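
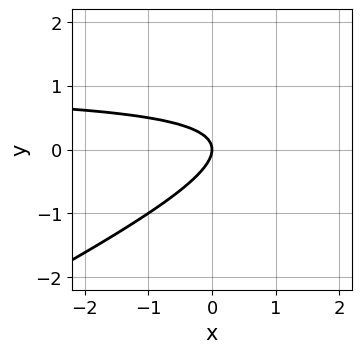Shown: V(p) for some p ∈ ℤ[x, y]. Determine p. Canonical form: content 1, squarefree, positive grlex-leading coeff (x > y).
x*y - 2*y^2 - x

1. deg p = 2. A generic line meets the curve in up to 2 points.
2. From the visible intercepts: it crosses the x-axis at the gridline x = 0; it crosses the y-axis at the gridline y = 0.
3. Assembling these constraints gives the stated polynomial.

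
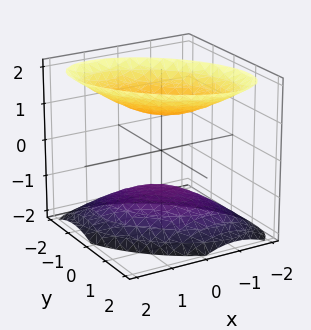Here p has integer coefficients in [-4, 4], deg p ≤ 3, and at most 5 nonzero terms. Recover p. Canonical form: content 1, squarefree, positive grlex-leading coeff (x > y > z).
x^2 + x*y + y^2 - z^2 + 1

There are 2 components.
The degree is 2 — no degree-1 surface has this shape.
From the axis intercepts and sections: it misses every integer gridline on the x-axis; the z-axis gridline crossings are at z ∈ {-1, 1}.
Fitting integer coefficients to these (and the overall shape) gives p.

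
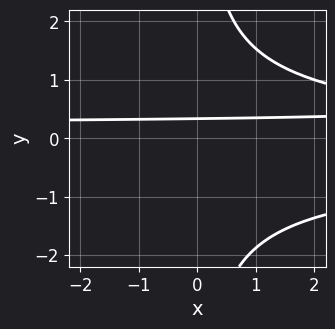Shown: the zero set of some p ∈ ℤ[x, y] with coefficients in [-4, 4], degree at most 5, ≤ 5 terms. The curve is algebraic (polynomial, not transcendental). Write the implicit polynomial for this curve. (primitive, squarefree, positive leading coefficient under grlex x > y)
x*y^3 - 3*y + 1

(a) The degree is 4 — a generic line meets the curve in up to 4 points.
(b) Observable constraints: it misses every integer gridline on the x-axis.
(c) Fitting integer coefficients to these (and the overall shape) gives p.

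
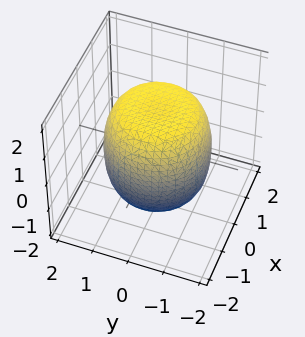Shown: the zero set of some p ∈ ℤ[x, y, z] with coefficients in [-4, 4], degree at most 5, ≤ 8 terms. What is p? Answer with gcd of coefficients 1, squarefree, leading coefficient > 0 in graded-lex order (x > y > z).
(a) The degree is 4 — a generic line meets the surface in up to 4 points.
(b) Symmetry: the z-axis is an axis of rotation, so x and y enter only as x² + y².
(c) Observable constraints: a circular section at z = 1 has radius between 1 and 2.
(d) Putting this together gives p.

x^4 + 2*x^2*y^2 + y^4 - x^2 - y^2 + z^2 - 2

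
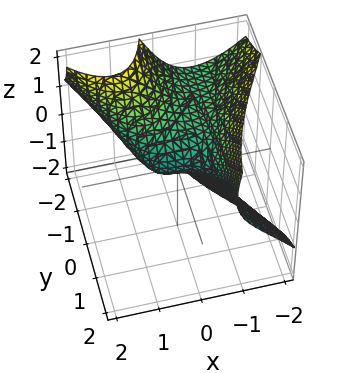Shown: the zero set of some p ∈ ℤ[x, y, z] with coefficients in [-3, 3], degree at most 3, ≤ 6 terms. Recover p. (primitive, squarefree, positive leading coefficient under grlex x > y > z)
2*x^3 + 3*x*y*z + 2*z^2 + 2*y

First, deg p = 3. No degree-2 surface has this shape.
Next, reading off the gridlines: it crosses the x-axis at the gridline x = 0; one y-axis crossing is at y = 0; one z-axis crossing is at z = 0.
Finally, together with the visible shape, these determine p as stated.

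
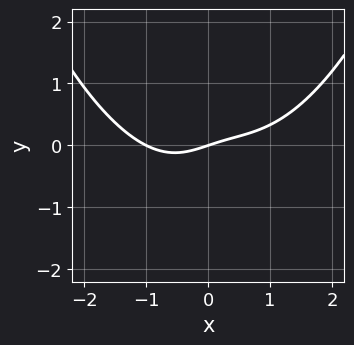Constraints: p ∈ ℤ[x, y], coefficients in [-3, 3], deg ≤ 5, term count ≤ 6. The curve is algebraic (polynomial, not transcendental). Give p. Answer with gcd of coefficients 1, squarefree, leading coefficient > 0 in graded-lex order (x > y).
First, the degree is 4 — the shape is more complex than any degree-3 curve.
Then, from the visible intercepts: one y-axis crossing is at y = 0; the x-axis gridline crossings are at x ∈ {-1, 0}.
Finally, fitting integer coefficients to these (and the overall shape) gives p.

x^4 - 3*x^2*y + x - 3*y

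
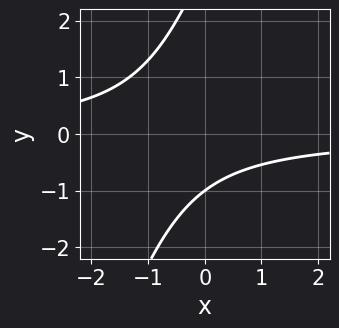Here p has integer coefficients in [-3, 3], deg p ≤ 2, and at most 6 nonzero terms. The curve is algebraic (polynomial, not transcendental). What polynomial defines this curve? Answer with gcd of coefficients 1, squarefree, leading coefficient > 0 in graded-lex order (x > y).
First, degree: no degree-1 curve has this shape, so deg p = 2.
Then, observable constraints: the curve avoids every integer x-axis point in the box; it crosses the y-axis at the gridline y = -1.
Finally, matching integer coefficients to the picture gives p.

3*x*y - y^2 + 2*y + 3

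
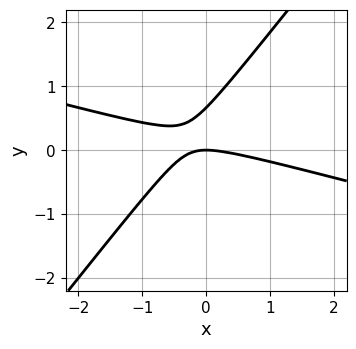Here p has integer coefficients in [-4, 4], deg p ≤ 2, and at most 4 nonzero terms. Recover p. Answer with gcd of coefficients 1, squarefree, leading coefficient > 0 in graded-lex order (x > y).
First, deg p = 2. The shape is more complex than any degree-1 curve.
Then, from the visible intercepts: it crosses the x-axis at the gridline x = 0; one y-axis crossing is at y = 0.
Finally, matching integer coefficients to the picture gives p.

x^2 + 3*x*y - 3*y^2 + 2*y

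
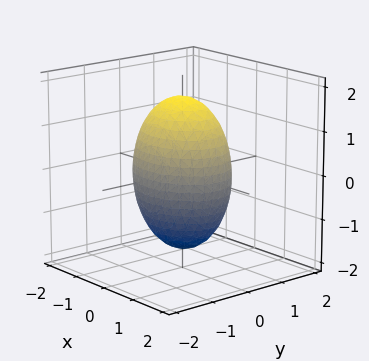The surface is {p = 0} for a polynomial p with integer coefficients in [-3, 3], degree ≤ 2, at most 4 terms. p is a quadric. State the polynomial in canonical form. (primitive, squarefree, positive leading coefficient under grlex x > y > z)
(a) deg p = 2.
(b) Symmetries: mirror symmetry x ↦ −x ⇒ only even powers of x; mirror symmetry z ↦ −z ⇒ only even powers of z; mirror symmetry y ↦ −y ⇒ only even powers of y.
(c) Checking where it meets the axes: among the integer gridlines, it crosses the y-axis at y ∈ {-1, 1}.
(d) The integer polynomial consistent with all of this is the stated p.

2*x^2 + 3*y^2 + z^2 - 3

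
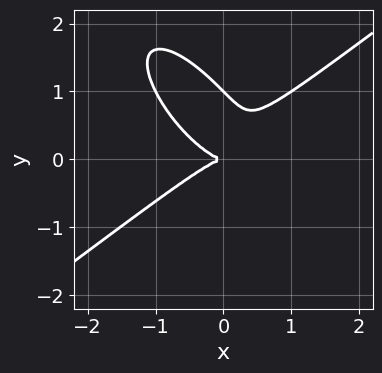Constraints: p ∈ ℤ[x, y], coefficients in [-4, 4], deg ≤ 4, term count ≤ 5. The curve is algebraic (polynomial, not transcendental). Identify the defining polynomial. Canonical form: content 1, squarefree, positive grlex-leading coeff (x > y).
deg p = 3. No degree-2 curve has this shape.
Observable constraints: it crosses the x-axis at the gridline x = 0; among the integer gridlines, it crosses the y-axis at y ∈ {0, 1}.
The integer polynomial consistent with all of this is the stated p.

x^3 - x*y^2 - y^3 + y^2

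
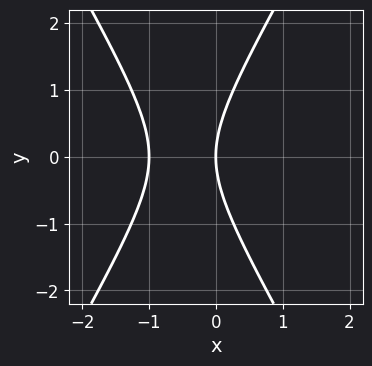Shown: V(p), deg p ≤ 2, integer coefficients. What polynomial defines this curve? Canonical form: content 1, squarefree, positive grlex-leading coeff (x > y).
1. The degree is 2 — the shape is more complex than any degree-1 curve.
2. Symmetries: mirror symmetry y ↦ −y ⇒ only even powers of y.
3. Reading off the gridlines: the x-axis gridline crossings are at x ∈ {-1, 0}; one y-axis crossing is at y = 0.
4. Matching integer coefficients to the picture gives p.

3*x^2 - y^2 + 3*x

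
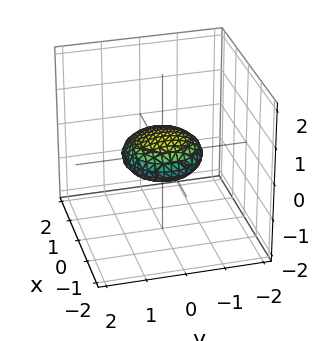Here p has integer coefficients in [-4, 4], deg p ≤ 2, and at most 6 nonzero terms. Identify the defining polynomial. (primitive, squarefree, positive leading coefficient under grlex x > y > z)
x^2 + y^2 + 3*z^2 - 1

First, the degree is 2 — a generic line meets the surface in up to 2 points.
Next, by symmetry, the z-axis is an axis of rotation, so x and y enter only as x² + y².
Next, observable constraints: among the integer gridlines, it crosses the x-axis at x ∈ {-1, 1}; a circular section at z = 0 has radius exactly 1; the y-axis gridline crossings are at y ∈ {-1, 1}.
Finally, putting this together gives p.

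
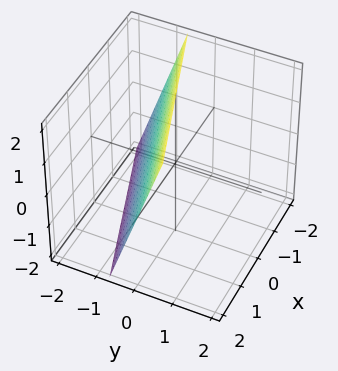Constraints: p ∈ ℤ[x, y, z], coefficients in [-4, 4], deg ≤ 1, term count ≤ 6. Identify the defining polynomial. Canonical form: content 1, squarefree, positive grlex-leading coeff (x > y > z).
deg p = 1. The surface is flat (a plane).
Against the integer gridlines: it crosses the x-axis at the gridline x = 2; it crosses the z-axis at the gridline z = 2.
Matching integer coefficients to the picture gives p.

x - 3*y + z - 2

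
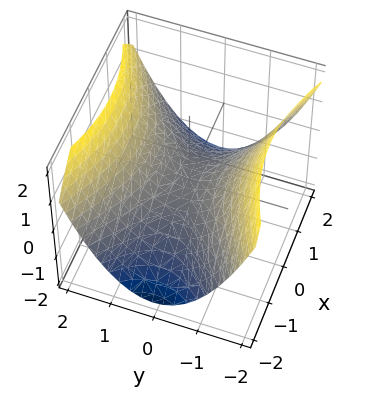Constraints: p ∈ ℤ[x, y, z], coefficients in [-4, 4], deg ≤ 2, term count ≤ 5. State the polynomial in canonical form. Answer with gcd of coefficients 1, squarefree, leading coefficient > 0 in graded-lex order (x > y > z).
x^2 - 2*y^2 + 3*z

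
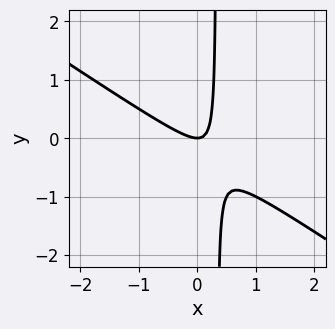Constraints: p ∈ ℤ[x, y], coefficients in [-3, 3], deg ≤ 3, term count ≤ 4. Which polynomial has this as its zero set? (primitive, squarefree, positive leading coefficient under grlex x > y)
(a) Degree: a generic line meets the curve in up to 2 points, so deg p = 2.
(b) From the axis intercepts and sections: one y-axis crossing is at y = 0; one x-axis crossing is at x = 0.
(c) Solving for integer coefficients yields p as stated.

2*x^2 + 3*x*y - y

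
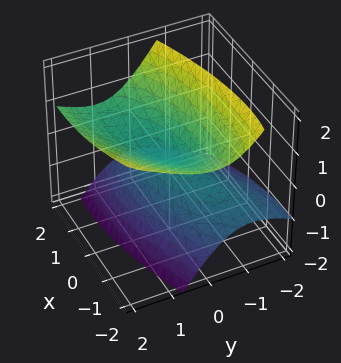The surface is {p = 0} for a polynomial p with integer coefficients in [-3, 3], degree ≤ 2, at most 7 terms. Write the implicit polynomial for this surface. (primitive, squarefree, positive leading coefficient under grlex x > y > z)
1. The degree is 2 — the shape is more complex than any degree-1 surface.
2. Reading off the gridlines: one z-axis crossing is at z = 0; it meets the x-axis at x = 0 (among the integer gridlines).
3. Assembling these constraints gives the stated polynomial.

x^2 - 2*x*y + 3*y^2 - 3*y*z - 3*z^2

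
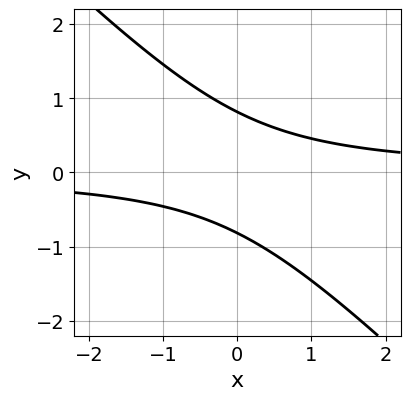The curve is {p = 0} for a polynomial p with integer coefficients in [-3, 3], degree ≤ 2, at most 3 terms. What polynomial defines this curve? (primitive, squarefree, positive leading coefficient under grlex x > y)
3*x*y + 3*y^2 - 2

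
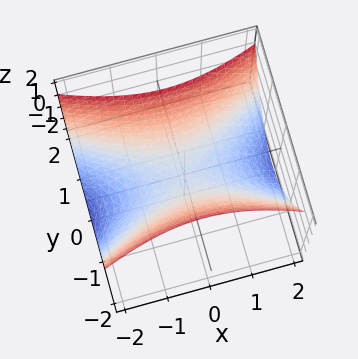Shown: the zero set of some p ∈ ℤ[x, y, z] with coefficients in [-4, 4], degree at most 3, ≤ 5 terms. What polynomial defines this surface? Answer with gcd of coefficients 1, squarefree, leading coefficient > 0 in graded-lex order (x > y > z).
(a) Degree: a hyperbolic paraboloid; a quadric, so deg p = 2.
(b) Symmetries: it's symmetric under y → −y, forcing even powers of y; mirror symmetry x ↦ −x ⇒ only even powers of x.
(c) Reading off the gridlines: it crosses the x-axis at the gridline x = 0; it meets the z-axis at z = 0 (among the integer gridlines).
(d) Together with the visible shape, these determine p as stated.

x^2 - 3*y^2 + 3*z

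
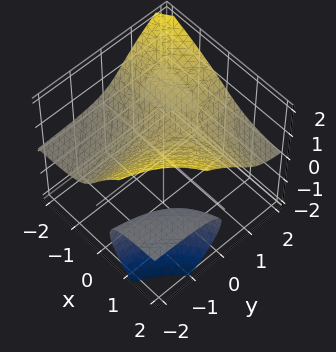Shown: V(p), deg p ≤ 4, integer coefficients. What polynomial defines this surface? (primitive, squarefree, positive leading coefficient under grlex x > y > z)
(a) The picture has 3 separate pieces. They look like related sheets of one shape, so recover p as a whole.
(b) deg p = 3. The shape is more complex than any degree-2 surface.
(c) Against the integer gridlines: it misses every integer gridline on the x-axis; it misses every integer gridline on the y-axis.
(d) The integer polynomial consistent with all of this is the stated p. Check: (0, 0, 1) on the z-axis lies on the surface, and p(0, 0, 1) = 0. ✓

3*x*y*z + 2*z^3 - 2*x*z - 2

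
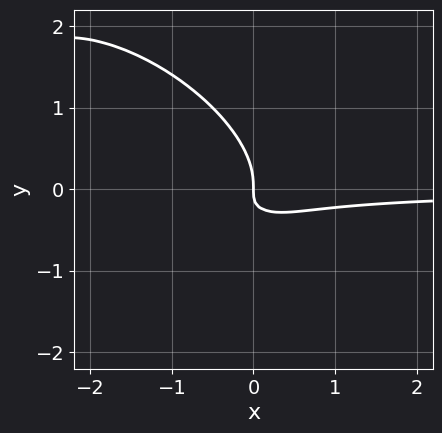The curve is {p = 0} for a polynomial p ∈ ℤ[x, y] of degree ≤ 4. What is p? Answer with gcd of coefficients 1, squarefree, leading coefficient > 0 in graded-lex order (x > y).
2*x^2*y + 3*x*y^2 + 3*y^3 + 3*x*y + x

Degree: a generic line meets the curve in up to 3 points, so deg p = 3.
From the axis intercepts and sections: it meets the x-axis at x = 0 (among the integer gridlines); one y-axis crossing is at y = 0.
The integer polynomial consistent with all of this is the stated p.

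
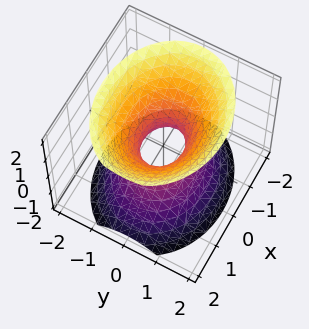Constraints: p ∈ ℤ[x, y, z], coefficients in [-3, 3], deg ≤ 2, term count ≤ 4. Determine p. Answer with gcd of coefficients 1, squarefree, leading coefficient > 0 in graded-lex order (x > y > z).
The degree is 2 — an hourglass — one-sheet hyperboloid; a quadric.
Symmetries: the y ↦ −y reflection is a symmetry, so y appears only in even powers; it's symmetric under z → −z, forcing even powers of z; it's symmetric under x → −x, forcing even powers of x.
From the visible intercepts: it misses every integer gridline on the z-axis.
Putting this together gives p.

2*x^2 + 3*y^2 - 2*z^2 - 1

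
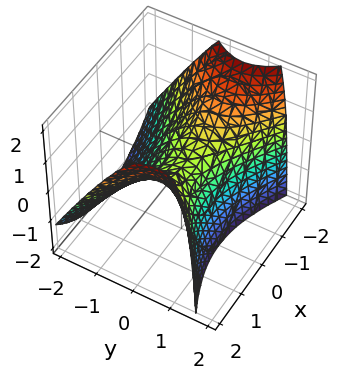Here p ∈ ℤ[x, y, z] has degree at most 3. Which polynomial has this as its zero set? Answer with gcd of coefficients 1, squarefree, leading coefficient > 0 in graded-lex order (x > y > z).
(a) Degree: the shape is more complex than any degree-1 surface, so deg p = 2.
(b) Observable constraints: one y-axis crossing is at y = 0; it meets the x-axis at x = 0 (among the integer gridlines); one z-axis crossing is at z = 0.
(c) Matching integer coefficients to the picture gives p.

x^2 - 2*y^2 + y*z - 2*z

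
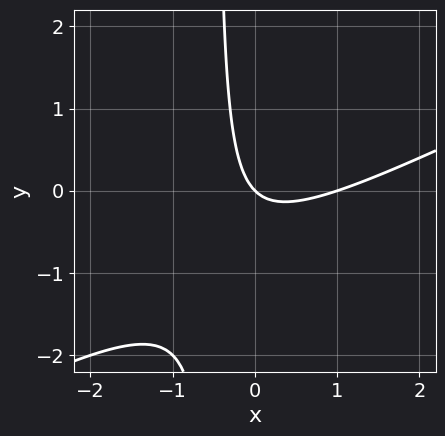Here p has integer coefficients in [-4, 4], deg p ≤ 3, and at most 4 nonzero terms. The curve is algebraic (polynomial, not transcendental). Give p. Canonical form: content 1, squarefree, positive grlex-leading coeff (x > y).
1. Degree: no degree-1 curve has this shape, so deg p = 2.
2. From the visible intercepts: one y-axis crossing is at y = 0; the x-axis gridline crossings are at x ∈ {0, 1}.
3. Together with the visible shape, these determine p as stated.

x^2 - 2*x*y - x - y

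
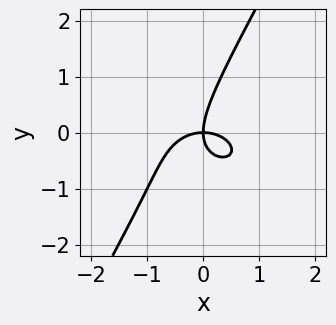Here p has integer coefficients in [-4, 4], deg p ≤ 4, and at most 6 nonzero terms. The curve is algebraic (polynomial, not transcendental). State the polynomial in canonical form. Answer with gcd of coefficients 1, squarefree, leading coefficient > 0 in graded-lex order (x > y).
2*x^3 + 3*x*y^2 - 2*y^3 + 3*x*y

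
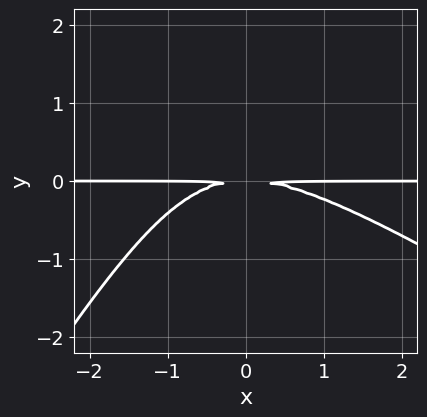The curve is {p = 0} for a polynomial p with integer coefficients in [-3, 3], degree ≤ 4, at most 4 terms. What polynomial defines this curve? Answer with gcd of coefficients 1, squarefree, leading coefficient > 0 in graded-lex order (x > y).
First, deg p = 3.
Next, from the visible intercepts: the visible x-axis segment lies entirely on the curve.
Finally, together with the visible shape, these determine p as stated.

x^2*y + x*y^2 - y^3 + 3*y^2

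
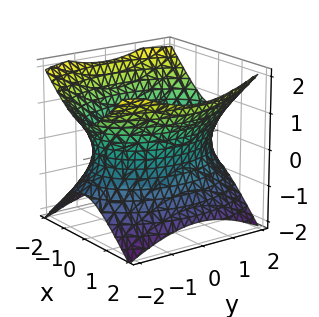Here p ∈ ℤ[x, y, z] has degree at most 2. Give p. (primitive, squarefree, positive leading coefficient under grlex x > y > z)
1. deg p = 2. One connected sheet with a waist; a quadric.
2. Symmetries: mirror symmetry x ↦ −x ⇒ only even powers of x; it's symmetric under z → −z, forcing even powers of z; mirror symmetry y ↦ −y ⇒ only even powers of y.
3. From the axis intercepts and sections: no z-intercept at any integer in the box.
4. Together with the visible shape, these determine p as stated.

2*x^2 + y^2 - 2*z^2 - 3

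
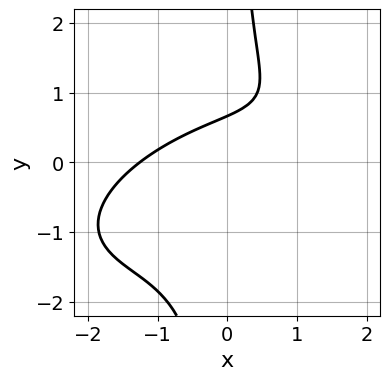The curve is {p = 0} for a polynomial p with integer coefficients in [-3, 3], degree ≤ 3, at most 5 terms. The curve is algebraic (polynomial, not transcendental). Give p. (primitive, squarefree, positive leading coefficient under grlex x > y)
1. The degree is 3 — the shape is more complex than any degree-2 curve.
2. Putting this together gives p.

x^3 - 2*x^2*y + 3*x*y^2 - 3*y + 2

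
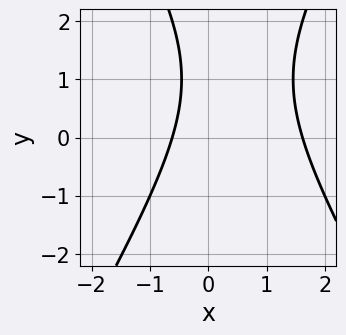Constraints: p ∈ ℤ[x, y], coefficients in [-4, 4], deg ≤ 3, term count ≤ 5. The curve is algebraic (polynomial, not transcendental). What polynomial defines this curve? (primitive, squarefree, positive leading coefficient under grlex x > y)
3*x^2 - y^2 - 3*x + 2*y - 3

(a) The degree is 2 — a generic line meets the curve in up to 2 points.
(b) Reading off the gridlines: the curve avoids every integer y-axis point in the box.
(c) Assembling these constraints gives the stated polynomial.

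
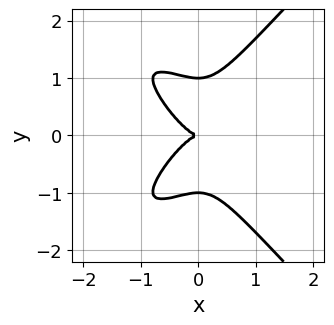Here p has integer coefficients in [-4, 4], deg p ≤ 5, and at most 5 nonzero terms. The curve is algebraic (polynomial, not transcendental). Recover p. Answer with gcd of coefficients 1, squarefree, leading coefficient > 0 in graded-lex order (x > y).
x^4 - 3*x^2*y^2 + 2*y^4 - 3*x^3 - 2*y^2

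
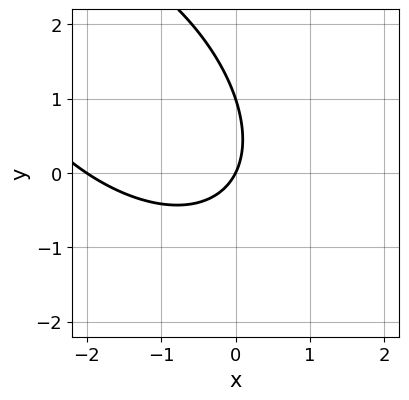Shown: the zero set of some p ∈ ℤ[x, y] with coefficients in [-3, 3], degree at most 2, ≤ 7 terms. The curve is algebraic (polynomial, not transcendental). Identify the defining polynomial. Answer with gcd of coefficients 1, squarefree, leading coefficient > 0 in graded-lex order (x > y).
x^2 + x*y + y^2 + 2*x - y

(a) deg p = 2. No degree-1 curve has this shape.
(b) Against the integer gridlines: the y-axis gridline crossings are at y ∈ {0, 1}; the x-axis gridline crossings are at x ∈ {-2, 0}.
(c) Putting this together gives p.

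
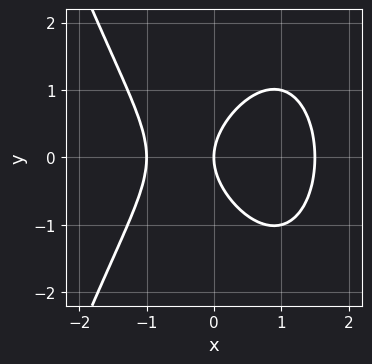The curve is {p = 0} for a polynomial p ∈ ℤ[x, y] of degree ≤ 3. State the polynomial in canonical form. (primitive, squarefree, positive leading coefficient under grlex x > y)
First, degree: no degree-2 curve has this shape, so deg p = 3.
Then, symmetries: the y ↦ −y reflection is a symmetry, so y appears only in even powers.
Next, checking where it meets the axes: it crosses the y-axis at the gridline y = 0; among the integer gridlines, it crosses the x-axis at x ∈ {-1, 0}.
Finally, assembling these constraints gives the stated polynomial.

2*x^3 - x^2 + 2*y^2 - 3*x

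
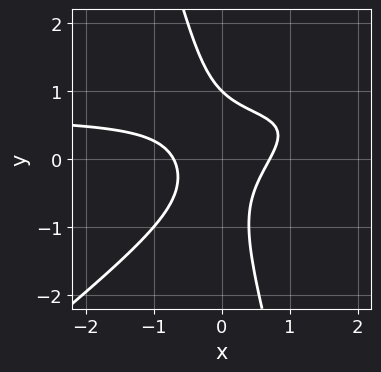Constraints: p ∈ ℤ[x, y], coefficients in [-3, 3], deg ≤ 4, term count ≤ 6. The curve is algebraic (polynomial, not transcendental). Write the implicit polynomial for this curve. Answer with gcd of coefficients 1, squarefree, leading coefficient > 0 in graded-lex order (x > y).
3*x^2*y - 3*x*y^2 - y^3 - 2*x^2 + 1

(a) Degree: no degree-2 curve has this shape, so deg p = 3.
(b) Observable constraints: one y-axis crossing is at y = 1.
(c) Solving for integer coefficients yields p as stated.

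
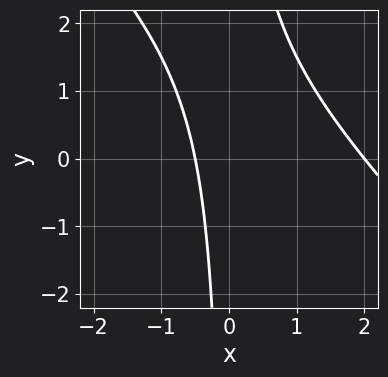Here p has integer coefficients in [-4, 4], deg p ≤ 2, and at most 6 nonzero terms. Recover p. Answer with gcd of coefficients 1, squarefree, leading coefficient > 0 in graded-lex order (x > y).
2*x^2 + 2*x*y - 3*x - 2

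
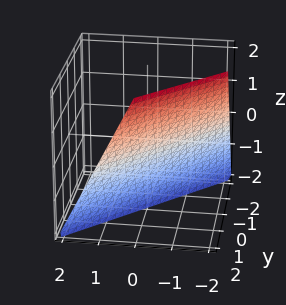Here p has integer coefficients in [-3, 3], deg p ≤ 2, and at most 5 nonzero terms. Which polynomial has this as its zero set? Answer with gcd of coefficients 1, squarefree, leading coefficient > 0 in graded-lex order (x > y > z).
First, the degree is 1 — the surface is flat (a plane).
Then, reading off the gridlines: one y-axis crossing is at y = 1; it crosses the z-axis at the gridline z = -2.
Finally, solving for integer coefficients yields p as stated. Check: (-1, 0, 0) on the x-axis lies on the surface, and p(-1, 0, 0) = 0. ✓

2*x - 2*y + z + 2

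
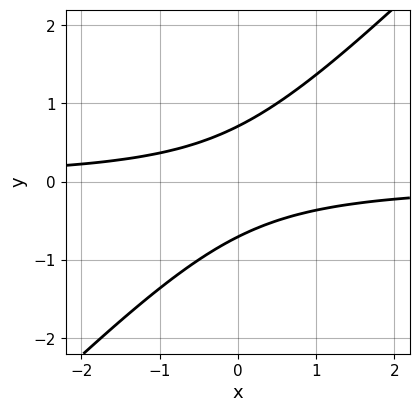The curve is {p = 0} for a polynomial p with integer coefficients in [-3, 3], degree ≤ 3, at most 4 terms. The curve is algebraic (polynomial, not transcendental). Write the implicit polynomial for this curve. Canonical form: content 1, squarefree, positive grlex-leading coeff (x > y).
First, deg p = 2.
Next, against the integer gridlines: the curve avoids every integer x-axis point in the box.
Finally, together with the visible shape, these determine p as stated.

2*x*y - 2*y^2 + 1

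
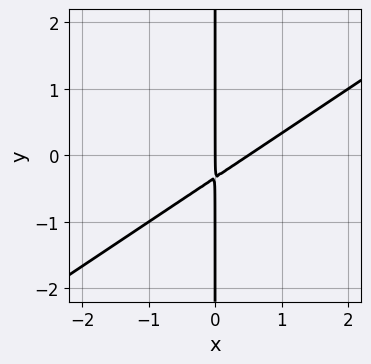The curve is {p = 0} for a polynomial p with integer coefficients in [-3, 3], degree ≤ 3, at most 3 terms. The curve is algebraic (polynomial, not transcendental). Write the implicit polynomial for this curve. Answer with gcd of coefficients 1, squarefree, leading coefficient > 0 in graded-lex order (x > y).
First, the degree is 2 — the shape is more complex than any degree-1 curve.
Next, against the integer gridlines: the visible y-axis segment lies entirely on the curve; it crosses the x-axis at the gridline x = 0.
Finally, together with the visible shape, these determine p as stated.

2*x^2 - 3*x*y - x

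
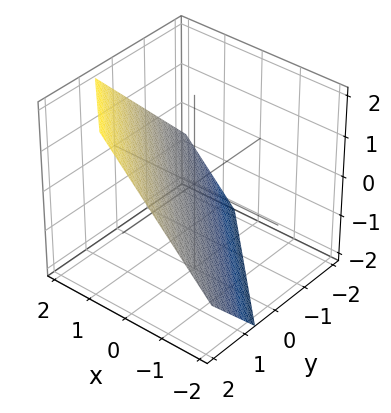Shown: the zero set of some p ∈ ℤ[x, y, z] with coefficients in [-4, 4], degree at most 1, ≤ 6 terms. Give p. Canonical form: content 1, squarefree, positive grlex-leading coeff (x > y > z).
3*x + 3*y - 3*z - 2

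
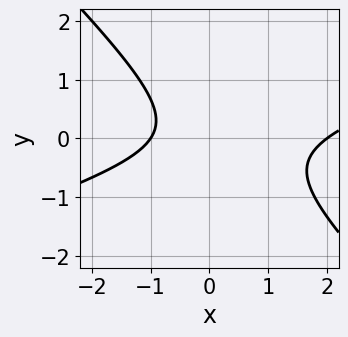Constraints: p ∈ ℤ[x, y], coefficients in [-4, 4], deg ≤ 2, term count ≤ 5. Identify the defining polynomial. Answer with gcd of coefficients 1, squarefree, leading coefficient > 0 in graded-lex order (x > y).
deg p = 2. A generic line meets the curve in up to 2 points.
Checking where it meets the axes: no y-intercept at any integer in the box; among the integer gridlines, it crosses the x-axis at x ∈ {-1, 2}.
Fitting integer coefficients to these (and the overall shape) gives p.

x^2 - 2*x*y - 3*y^2 - x - 2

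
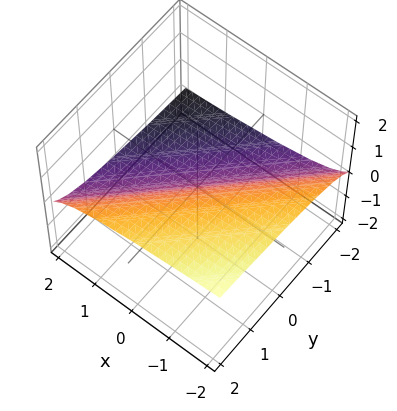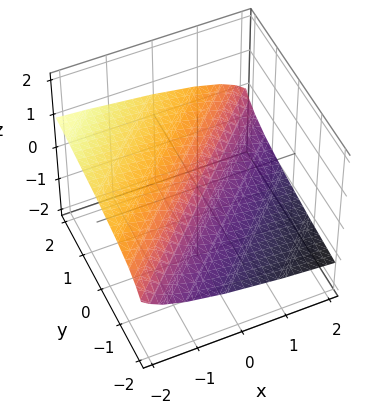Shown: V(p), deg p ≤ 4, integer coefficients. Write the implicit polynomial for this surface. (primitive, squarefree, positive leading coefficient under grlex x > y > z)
deg p = 3.
From the visible intercepts: it meets the y-axis at y = 0 (among the integer gridlines); it meets the x-axis at x = 0 (among the integer gridlines); it meets the z-axis at z = 0 (among the integer gridlines).
Fitting integer coefficients to these (and the overall shape) gives p.

3*z^3 + x - y + z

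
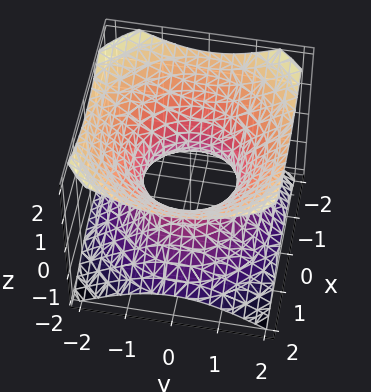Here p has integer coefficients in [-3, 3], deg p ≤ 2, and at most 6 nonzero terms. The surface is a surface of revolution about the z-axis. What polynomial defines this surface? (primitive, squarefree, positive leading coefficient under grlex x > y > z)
deg p = 2. A generic line meets the surface in up to 2 points.
Symmetries: rotational symmetry about the z-axis ⇒ p depends on x, y only through x² + y².
Observable constraints: among the integer gridlines, it crosses the y-axis at y ∈ {-1, 1}; the surface avoids every integer z-axis point in the box; among the integer gridlines, it crosses the x-axis at x ∈ {-1, 1}.
Matching integer coefficients to the picture gives p.

2*x^2 + 2*y^2 - 3*z^2 - 2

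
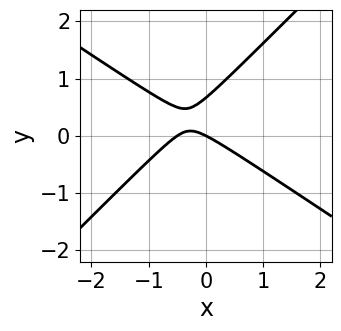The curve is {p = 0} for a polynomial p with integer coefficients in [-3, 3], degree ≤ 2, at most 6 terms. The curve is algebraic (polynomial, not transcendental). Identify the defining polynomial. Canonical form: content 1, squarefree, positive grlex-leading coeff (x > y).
2*x^2 + x*y - 3*y^2 + x + 2*y

deg p = 2.
From the visible intercepts: one x-axis crossing is at x = 0; it meets the y-axis at y = 0 (among the integer gridlines).
Putting this together gives p.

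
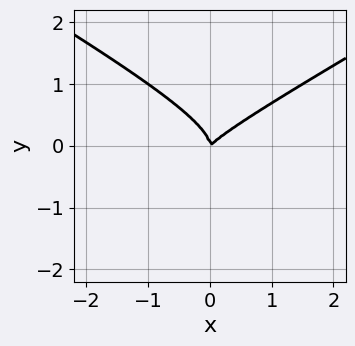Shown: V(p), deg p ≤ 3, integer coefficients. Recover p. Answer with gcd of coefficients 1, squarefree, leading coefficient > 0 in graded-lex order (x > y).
x^2*y - 3*y^3 + x^2 - x*y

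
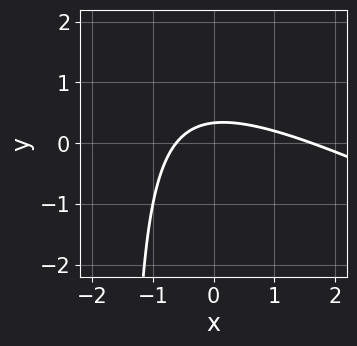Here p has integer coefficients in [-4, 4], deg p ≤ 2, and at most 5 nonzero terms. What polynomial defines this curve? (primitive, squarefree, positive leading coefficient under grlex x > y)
x^2 + 2*x*y - x + 3*y - 1

(a) The degree is 2 — no degree-1 curve has this shape.
(b) The integer polynomial consistent with all of this is the stated p.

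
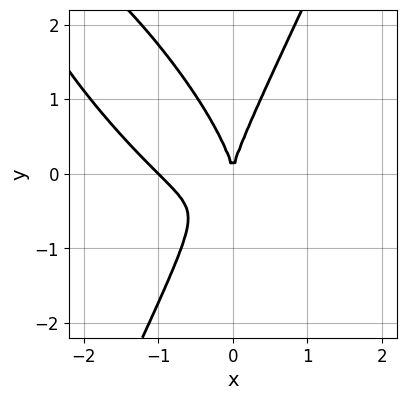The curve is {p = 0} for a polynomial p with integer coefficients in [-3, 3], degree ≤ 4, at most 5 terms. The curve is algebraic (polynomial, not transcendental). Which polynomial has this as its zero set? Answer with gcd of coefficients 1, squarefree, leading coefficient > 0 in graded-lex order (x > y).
3*x^3 + 3*x^2*y - y^3 + 3*x^2

First, the degree is 3 — a generic line meets the curve in up to 3 points.
Next, from the visible intercepts: it crosses the y-axis at the gridline y = 0; among the integer gridlines, it crosses the x-axis at x ∈ {-1, 0}.
Finally, the integer polynomial consistent with all of this is the stated p.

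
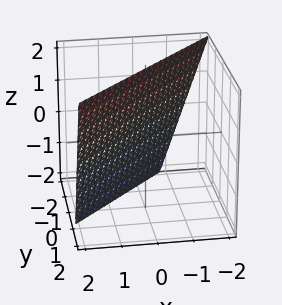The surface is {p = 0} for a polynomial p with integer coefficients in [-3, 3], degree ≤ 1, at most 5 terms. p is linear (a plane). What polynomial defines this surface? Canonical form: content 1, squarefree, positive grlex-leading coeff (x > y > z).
3*x - 3*y + z - 2

(a) deg p = 1. The surface is flat (a plane).
(b) From the axis intercepts and sections: it meets the z-axis at z = 2 (among the integer gridlines).
(c) Putting this together gives p.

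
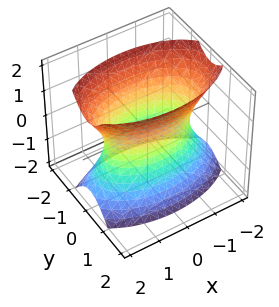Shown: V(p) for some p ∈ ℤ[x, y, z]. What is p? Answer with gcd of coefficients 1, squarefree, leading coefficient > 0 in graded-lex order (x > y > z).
First, deg p = 2. One connected sheet with a waist; a quadric.
Next, symmetries: it's symmetric under z → −z, forcing even powers of z; mirror symmetry x ↦ −x ⇒ only even powers of x; the y ↦ −y reflection is a symmetry, so y appears only in even powers.
Next, observable constraints: the surface avoids every integer z-axis point in the box.
Finally, these observations pin down the coefficients.

x^2 + 3*y^2 - z^2 - 2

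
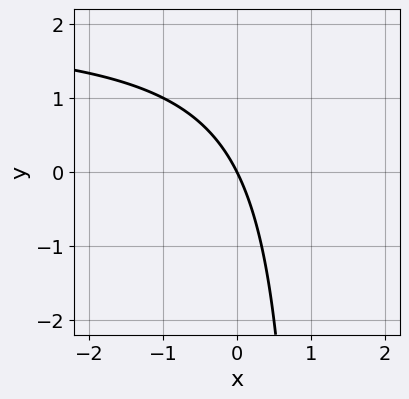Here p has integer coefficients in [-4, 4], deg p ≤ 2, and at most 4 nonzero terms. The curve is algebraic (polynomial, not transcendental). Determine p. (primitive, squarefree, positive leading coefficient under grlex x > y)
(a) Degree: no degree-1 curve has this shape, so deg p = 2.
(b) Reading off the gridlines: it meets the y-axis at y = 0 (among the integer gridlines); one x-axis crossing is at x = 0.
(c) Putting this together gives p.

x*y - 2*x - y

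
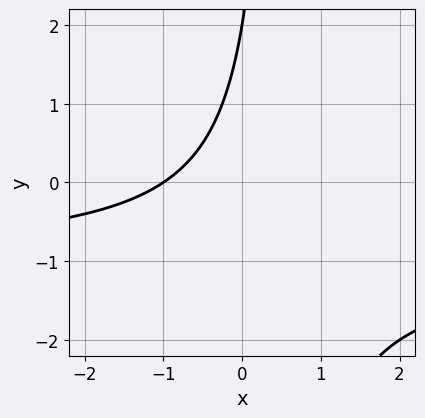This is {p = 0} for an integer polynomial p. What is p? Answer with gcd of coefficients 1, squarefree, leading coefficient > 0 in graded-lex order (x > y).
1. deg p = 2.
2. Reading off the gridlines: it crosses the x-axis at the gridline x = -1; it crosses the y-axis at the gridline y = 2.
3. The integer polynomial consistent with all of this is the stated p.

2*x*y + 2*x - y + 2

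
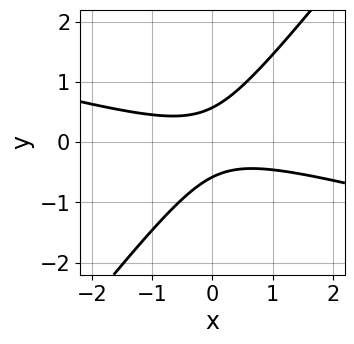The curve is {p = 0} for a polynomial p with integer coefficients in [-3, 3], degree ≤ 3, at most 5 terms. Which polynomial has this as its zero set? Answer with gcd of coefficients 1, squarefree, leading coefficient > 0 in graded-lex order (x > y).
Degree: a generic line meets the curve in up to 2 points, so deg p = 2.
From the axis intercepts and sections: it misses every integer gridline on the x-axis.
Matching integer coefficients to the picture gives p.

x^2 + 3*x*y - 3*y^2 + 1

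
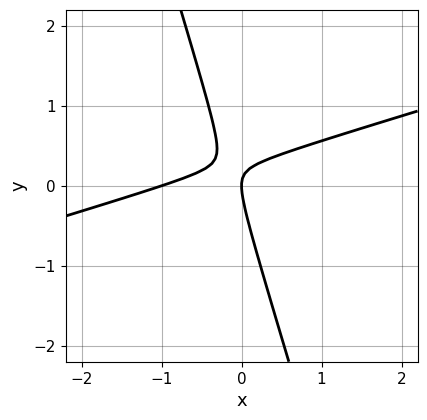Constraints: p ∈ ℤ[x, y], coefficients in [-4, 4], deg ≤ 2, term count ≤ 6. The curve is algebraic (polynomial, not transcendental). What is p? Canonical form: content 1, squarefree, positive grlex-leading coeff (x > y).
x^2 - 3*x*y - y^2 + x

1. Degree: no degree-1 curve has this shape, so deg p = 2.
2. Checking where it meets the axes: among the integer gridlines, it crosses the x-axis at x ∈ {-1, 0}; one y-axis crossing is at y = 0.
3. Putting this together gives p.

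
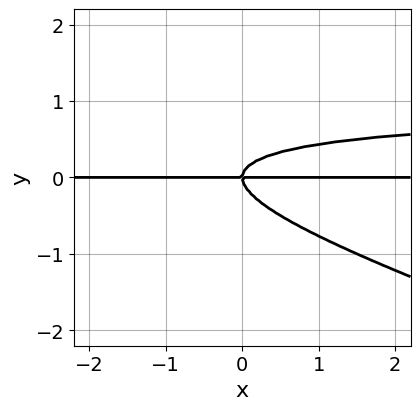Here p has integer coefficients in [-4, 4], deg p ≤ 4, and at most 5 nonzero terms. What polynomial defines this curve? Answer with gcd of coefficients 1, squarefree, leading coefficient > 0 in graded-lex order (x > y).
1. Degree: a generic line meets the curve in up to 3 points, so deg p = 3.
2. Against the integer gridlines: it meets the y-axis at y = 0 (among the integer gridlines); the visible x-axis segment lies entirely on the curve.
3. These observations pin down the coefficients.

x*y^2 + 3*y^3 - x*y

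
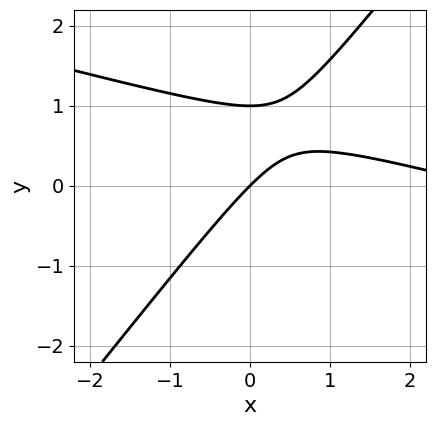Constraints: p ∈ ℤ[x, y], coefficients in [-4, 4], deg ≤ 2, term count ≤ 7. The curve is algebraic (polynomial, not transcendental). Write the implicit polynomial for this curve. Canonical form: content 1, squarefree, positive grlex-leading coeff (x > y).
x^2 + 3*x*y - 3*y^2 - 3*x + 3*y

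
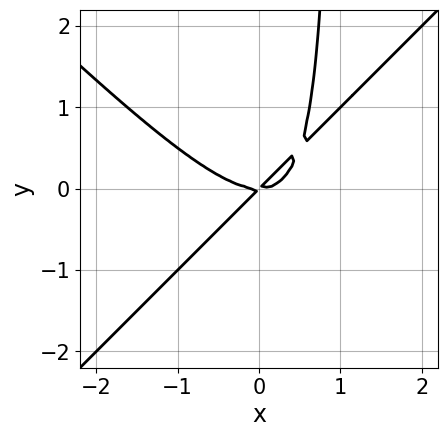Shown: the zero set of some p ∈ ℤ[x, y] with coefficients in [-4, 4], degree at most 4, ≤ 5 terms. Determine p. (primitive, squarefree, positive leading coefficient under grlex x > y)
x^3 - x*y^2 - x*y + y^2

deg p = 3. No degree-2 curve has this shape.
Observable constraints: it meets the y-axis at y = 0 (among the integer gridlines); one x-axis crossing is at x = 0.
Assembling these constraints gives the stated polynomial.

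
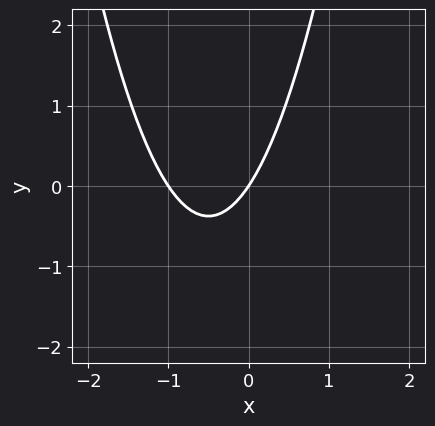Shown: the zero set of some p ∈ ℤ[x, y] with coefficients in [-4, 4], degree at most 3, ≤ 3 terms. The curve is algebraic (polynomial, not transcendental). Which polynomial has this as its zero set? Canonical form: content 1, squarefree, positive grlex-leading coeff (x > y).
3*x^2 + 3*x - 2*y

First, the degree is 2 — no degree-1 curve has this shape.
Then, observable constraints: the x-axis gridline crossings are at x ∈ {-1, 0}; one y-axis crossing is at y = 0.
Finally, together with the visible shape, these determine p as stated.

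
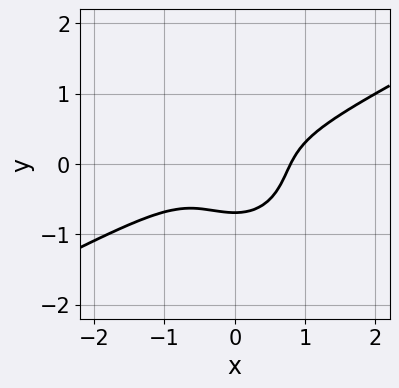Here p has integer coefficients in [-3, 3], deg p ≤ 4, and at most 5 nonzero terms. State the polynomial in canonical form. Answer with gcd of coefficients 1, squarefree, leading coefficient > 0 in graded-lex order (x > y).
2*x^3 - 3*x^2*y - 3*y^3 - 1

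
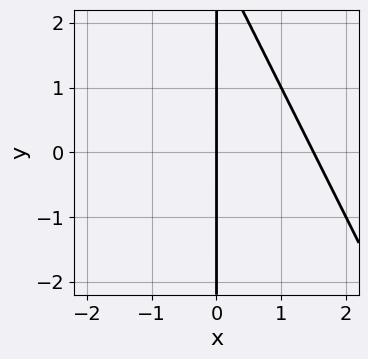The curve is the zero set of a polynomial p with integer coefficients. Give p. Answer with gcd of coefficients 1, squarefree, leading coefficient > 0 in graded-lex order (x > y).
2*x^2 + x*y - 3*x

1. deg p = 2. A generic line meets the curve in up to 2 points.
2. From the axis intercepts and sections: every point of the y-axis in the box is on the curve; it crosses the x-axis at the gridline x = 0.
3. The integer polynomial consistent with all of this is the stated p.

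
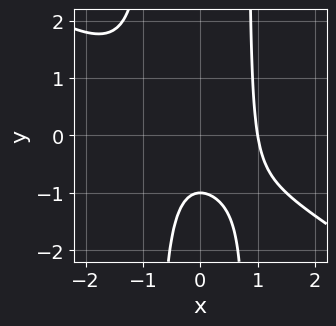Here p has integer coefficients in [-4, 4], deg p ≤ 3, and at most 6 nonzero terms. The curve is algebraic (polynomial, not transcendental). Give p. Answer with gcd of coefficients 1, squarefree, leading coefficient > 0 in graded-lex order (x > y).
2*x^3 + 3*x^2*y - 2*y - 2

(a) deg p = 3. A generic line meets the curve in up to 3 points.
(b) Observable constraints: it meets the x-axis at x = 1 (among the integer gridlines); one y-axis crossing is at y = -1.
(c) These observations pin down the coefficients.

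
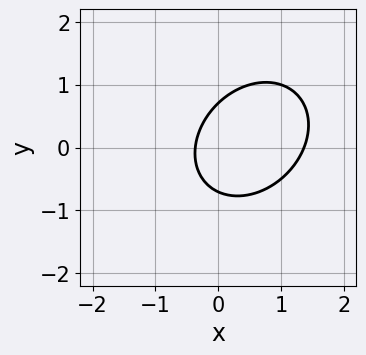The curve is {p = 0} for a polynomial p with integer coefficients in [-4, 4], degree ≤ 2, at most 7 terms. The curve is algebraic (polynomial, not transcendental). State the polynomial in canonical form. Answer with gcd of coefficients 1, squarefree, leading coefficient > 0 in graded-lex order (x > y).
2*x^2 - x*y + 2*y^2 - 2*x - 1

First, the degree is 2 — the shape is more complex than any degree-1 curve.
Finally, matching integer coefficients to the picture gives p.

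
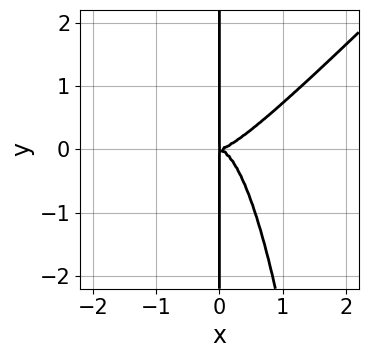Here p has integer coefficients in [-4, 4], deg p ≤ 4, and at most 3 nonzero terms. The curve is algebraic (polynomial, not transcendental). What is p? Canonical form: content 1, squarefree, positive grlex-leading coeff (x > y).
First, deg p = 4. No degree-3 curve has this shape.
Then, from the axis intercepts and sections: the visible y-axis segment lies entirely on the curve.
Finally, matching integer coefficients to the picture gives p.

2*x^4 - 2*x^3*y - x*y^2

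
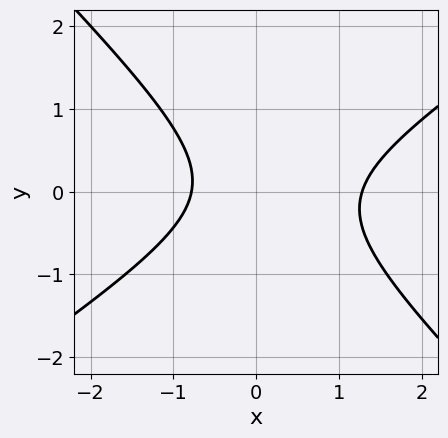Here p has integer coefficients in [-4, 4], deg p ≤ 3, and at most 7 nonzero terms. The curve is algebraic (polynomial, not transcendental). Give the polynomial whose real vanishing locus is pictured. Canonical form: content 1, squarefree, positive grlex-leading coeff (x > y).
2*x^2 - x*y - 3*y^2 - x - 2

First, deg p = 2. No degree-1 curve has this shape.
Then, observable constraints: no y-intercept at any integer in the box.
Finally, putting this together gives p.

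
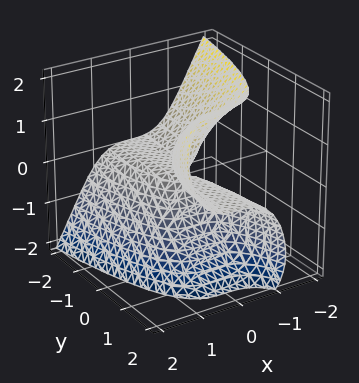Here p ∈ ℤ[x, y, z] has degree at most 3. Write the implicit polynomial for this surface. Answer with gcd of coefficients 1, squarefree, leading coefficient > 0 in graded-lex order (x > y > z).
(a) deg p = 3.
(b) Reading off the gridlines: the visible y-axis segment lies entirely on the surface; one z-axis crossing is at z = 0; it crosses the x-axis at the gridline x = 0.
(c) Solving for integer coefficients yields p as stated.

3*x^3 + z^3 - 3*y*z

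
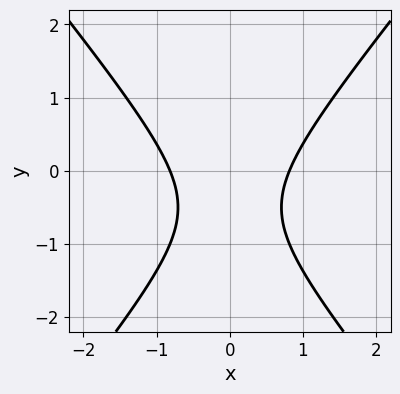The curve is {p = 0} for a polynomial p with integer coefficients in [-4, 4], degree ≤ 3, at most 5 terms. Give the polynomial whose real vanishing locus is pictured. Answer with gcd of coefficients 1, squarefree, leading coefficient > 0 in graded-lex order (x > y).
3*x^2 - 2*y^2 - 2*y - 2

Degree: no degree-1 curve has this shape, so deg p = 2.
Symmetries: it's symmetric under x → −x, forcing even powers of x.
From the axis intercepts and sections: the curve avoids every integer y-axis point in the box.
Matching integer coefficients to the picture gives p.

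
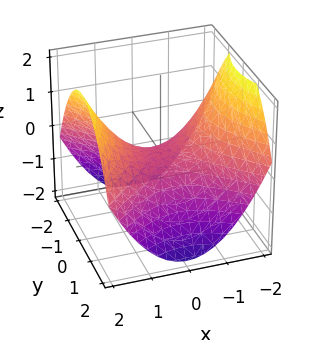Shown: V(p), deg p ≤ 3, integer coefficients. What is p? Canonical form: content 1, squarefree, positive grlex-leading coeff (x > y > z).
x^2 - y^2 - 2*z

deg p = 2.
Symmetries: mirror symmetry y ↦ −y ⇒ only even powers of y; mirror symmetry x ↦ −x ⇒ only even powers of x.
Observable constraints: one z-axis crossing is at z = 0; it meets the y-axis at y = 0 (among the integer gridlines); it crosses the x-axis at the gridline x = 0.
These observations pin down the coefficients.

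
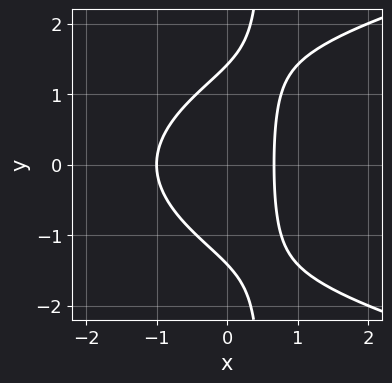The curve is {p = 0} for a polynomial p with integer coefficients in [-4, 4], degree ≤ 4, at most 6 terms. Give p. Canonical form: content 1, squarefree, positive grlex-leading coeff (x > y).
2*x*y^2 - 3*x^2 - y^2 - x + 2

1. deg p = 3. No degree-2 curve has this shape.
2. Symmetries: mirror symmetry y ↦ −y ⇒ only even powers of y.
3. Checking where it meets the axes: one x-axis crossing is at x = -1.
4. The integer polynomial consistent with all of this is the stated p.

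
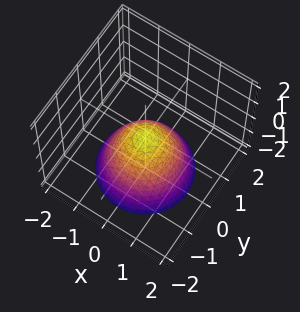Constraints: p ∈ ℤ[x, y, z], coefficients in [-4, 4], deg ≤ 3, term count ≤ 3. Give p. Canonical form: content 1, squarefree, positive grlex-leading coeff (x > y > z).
The degree is 2 — a paraboloid; a quadric.
Symmetries: rotational symmetry about the z-axis ⇒ p depends on x, y only through x² + y².
Observable constraints: it crosses the y-axis at the gridline y = 0; a circular section at z = -2 has radius between 1 and 2; one z-axis crossing is at z = 0; it crosses the x-axis at the gridline x = 0.
Together with the visible shape, these determine p as stated.

x^2 + y^2 + z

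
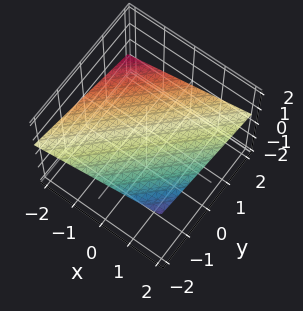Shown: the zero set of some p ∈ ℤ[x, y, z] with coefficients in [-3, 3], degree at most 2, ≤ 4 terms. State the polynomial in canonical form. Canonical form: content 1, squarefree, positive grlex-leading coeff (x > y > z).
x - y - 3*z + 2

(a) Degree: every cross-section is a straight line — this is a plane, so deg p = 1.
(b) Against the integer gridlines: it crosses the y-axis at the gridline y = 2; one x-axis crossing is at x = -2.
(c) Solving for integer coefficients yields p as stated.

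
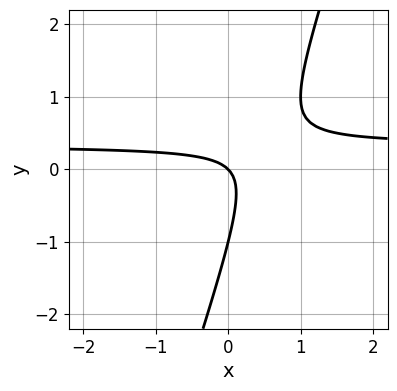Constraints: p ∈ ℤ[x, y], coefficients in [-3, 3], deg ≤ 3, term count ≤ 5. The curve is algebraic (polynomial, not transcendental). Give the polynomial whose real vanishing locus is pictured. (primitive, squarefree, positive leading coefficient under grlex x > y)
1. deg p = 2.
2. Checking where it meets the axes: among the integer gridlines, it crosses the y-axis at y ∈ {-1, 0}; it meets the x-axis at x = 0 (among the integer gridlines).
3. Fitting integer coefficients to these (and the overall shape) gives p.

3*x*y - y^2 - x - y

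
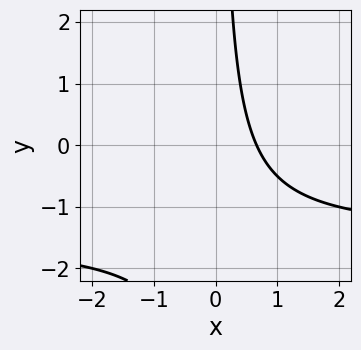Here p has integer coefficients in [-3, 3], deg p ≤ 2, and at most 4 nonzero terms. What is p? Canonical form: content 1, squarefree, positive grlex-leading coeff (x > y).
2*x*y + 3*x - 2

First, the degree is 2 — the shape is more complex than any degree-1 curve.
Then, from the axis intercepts and sections: it misses every integer gridline on the y-axis.
Finally, fitting integer coefficients to these (and the overall shape) gives p.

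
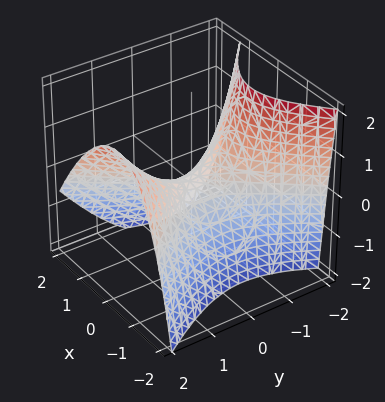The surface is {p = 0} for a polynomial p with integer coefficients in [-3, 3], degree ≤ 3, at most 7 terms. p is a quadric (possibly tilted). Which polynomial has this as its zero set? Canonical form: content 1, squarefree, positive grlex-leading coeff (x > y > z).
3*x^2 + x*z - 2*y^2 + y*z + 3*z

First, the degree is 2 — the shape is more complex than any degree-1 surface.
Next, against the integer gridlines: it crosses the z-axis at the gridline z = 0; it crosses the y-axis at the gridline y = 0; it crosses the x-axis at the gridline x = 0.
Finally, solving for integer coefficients yields p as stated.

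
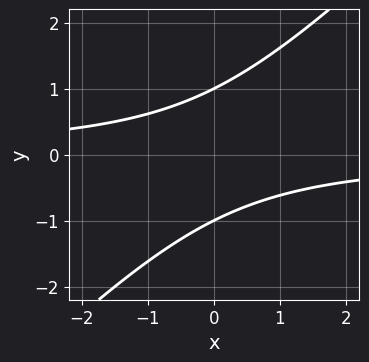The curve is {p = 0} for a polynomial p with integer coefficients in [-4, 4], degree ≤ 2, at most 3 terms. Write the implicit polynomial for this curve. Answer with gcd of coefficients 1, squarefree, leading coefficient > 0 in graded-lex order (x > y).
x*y - y^2 + 1

Degree: the shape is more complex than any degree-1 curve, so deg p = 2.
Against the integer gridlines: among the integer gridlines, it crosses the y-axis at y ∈ {-1, 1}; the curve avoids every integer x-axis point in the box.
These observations pin down the coefficients.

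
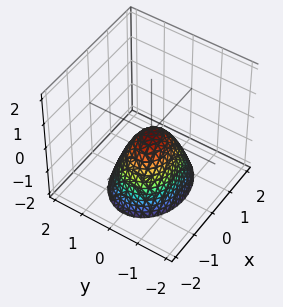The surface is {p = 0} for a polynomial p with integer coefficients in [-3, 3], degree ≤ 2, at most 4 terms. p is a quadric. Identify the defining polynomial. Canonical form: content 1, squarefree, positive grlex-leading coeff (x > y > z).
Degree: a single bowl opening along one axis; a quadric, so deg p = 2.
Symmetries: mirror symmetry y ↦ −y ⇒ only even powers of y; it's symmetric under x → −x, forcing even powers of x.
Reading off the gridlines: it crosses the x-axis at the gridline x = 0; it crosses the z-axis at the gridline z = 0; it crosses the y-axis at the gridline y = 0.
The integer polynomial consistent with all of this is the stated p.

2*x^2 + 3*y^2 + 2*z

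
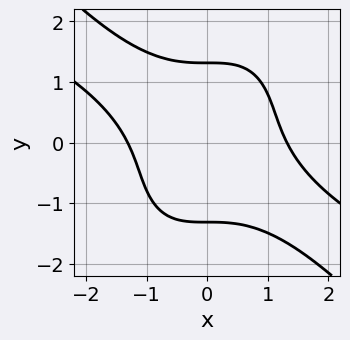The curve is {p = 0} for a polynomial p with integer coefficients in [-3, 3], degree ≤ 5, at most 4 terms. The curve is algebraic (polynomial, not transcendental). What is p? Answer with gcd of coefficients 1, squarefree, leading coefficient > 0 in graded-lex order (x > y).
1. The degree is 4 — the shape is more complex than any degree-3 curve.
2. Matching integer coefficients to the picture gives p.

x^4 + 2*x^3*y + y^4 - 3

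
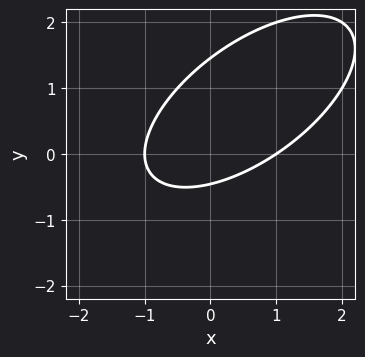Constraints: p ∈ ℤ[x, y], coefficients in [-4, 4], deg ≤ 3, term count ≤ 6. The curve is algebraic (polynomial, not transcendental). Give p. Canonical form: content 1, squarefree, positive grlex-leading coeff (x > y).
2*x^2 - 3*x*y + 3*y^2 - 3*y - 2

The degree is 2 — no degree-1 curve has this shape.
Reading off the gridlines: the x-axis gridline crossings are at x ∈ {-1, 1}.
Matching integer coefficients to the picture gives p.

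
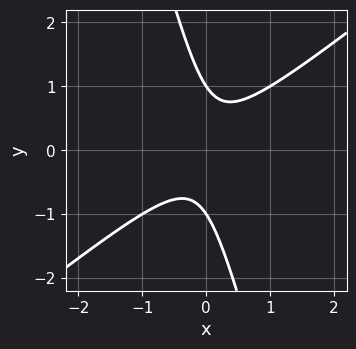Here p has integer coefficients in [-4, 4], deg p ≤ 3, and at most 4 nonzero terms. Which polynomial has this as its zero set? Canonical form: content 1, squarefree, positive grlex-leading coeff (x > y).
3*x^2 - 3*x*y - y^2 + 1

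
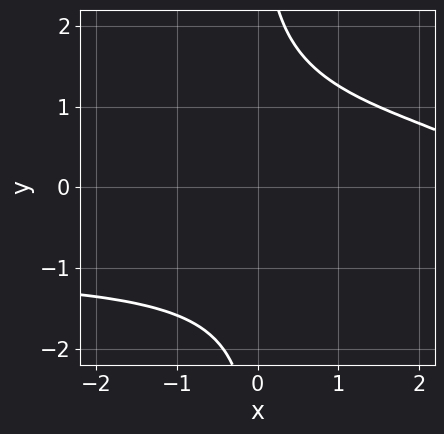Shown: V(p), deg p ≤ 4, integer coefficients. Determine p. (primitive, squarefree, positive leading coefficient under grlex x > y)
Degree: no degree-3 curve has this shape, so deg p = 4.
From the axis intercepts and sections: no x-intercept at any integer in the box; it misses every integer gridline on the y-axis.
These observations pin down the coefficients.

x*y^3 + x - 3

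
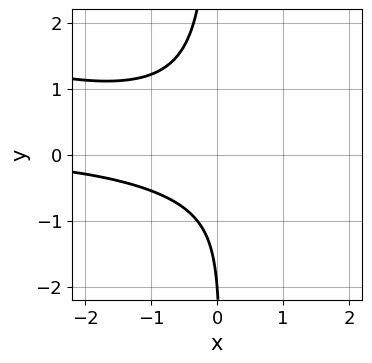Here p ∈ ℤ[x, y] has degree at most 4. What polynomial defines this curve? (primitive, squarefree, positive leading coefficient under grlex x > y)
x^2*y + 3*x*y^2 + y + 2

deg p = 3. No degree-2 curve has this shape.
Reading off the gridlines: the curve avoids every integer x-axis point in the box; it crosses the y-axis at the gridline y = -2.
The integer polynomial consistent with all of this is the stated p.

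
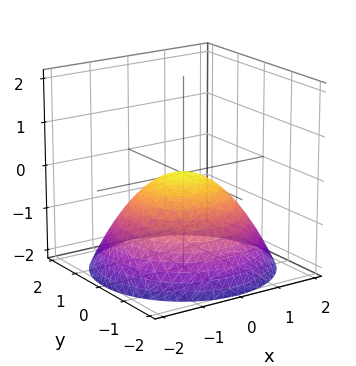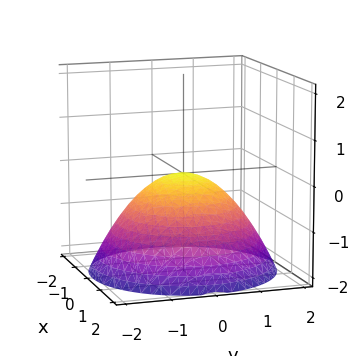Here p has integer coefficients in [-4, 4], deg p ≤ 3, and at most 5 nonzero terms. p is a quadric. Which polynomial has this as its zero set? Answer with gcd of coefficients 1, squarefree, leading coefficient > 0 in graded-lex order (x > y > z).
x^2 + y^2 + 2*z

First, degree: a single bowl opening along one axis; a quadric, so deg p = 2.
Then, symmetry: every cross-section ⟂ z is a circle, so x, y appear only via x² + y².
Next, checking where it meets the axes: it meets the x-axis at x = 0 (among the integer gridlines); one y-axis crossing is at y = 0; one z-axis crossing is at z = 0.
Finally, together with the visible shape, these determine p as stated.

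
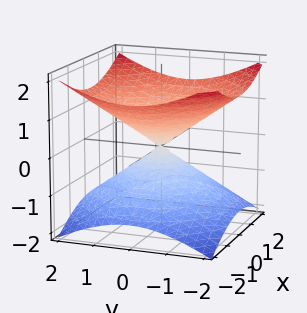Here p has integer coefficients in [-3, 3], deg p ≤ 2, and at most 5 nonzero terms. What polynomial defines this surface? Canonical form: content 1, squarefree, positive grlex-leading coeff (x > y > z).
x^2 + y^2 - 2*z^2

1. deg p = 2.
2. Symmetry: every cross-section ⟂ z is a circle, so x, y appear only via x² + y²; mirror symmetry z ↦ −z ⇒ only even powers of z.
3. Against the integer gridlines: a circular section at z = 1 has radius between 1 and 2; one y-axis crossing is at y = 0; it meets the z-axis at z = 0 (among the integer gridlines).
4. Putting this together gives p.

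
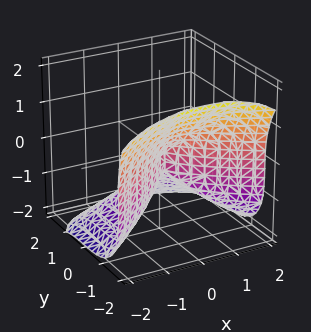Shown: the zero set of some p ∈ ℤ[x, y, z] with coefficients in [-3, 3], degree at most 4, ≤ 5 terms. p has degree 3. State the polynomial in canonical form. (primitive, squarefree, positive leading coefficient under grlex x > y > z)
2*y^3 + 2*z^3 + 3*x^2 + z^2

(a) The degree is 3 — no degree-2 surface has this shape.
(b) Against the integer gridlines: one z-axis crossing is at z = 0; it meets the x-axis at x = 0 (among the integer gridlines); it crosses the y-axis at the gridline y = 0.
(c) These observations pin down the coefficients.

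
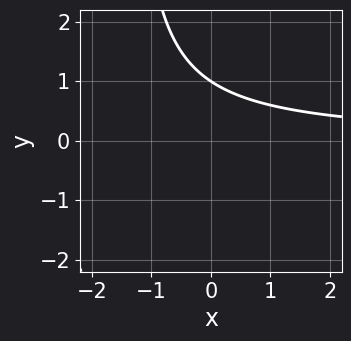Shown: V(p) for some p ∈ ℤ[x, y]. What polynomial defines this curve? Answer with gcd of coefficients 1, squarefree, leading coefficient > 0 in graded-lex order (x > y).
2*x*y + 3*y - 3

(a) deg p = 2. No degree-1 curve has this shape.
(b) Against the integer gridlines: no x-intercept at any integer in the box; one y-axis crossing is at y = 1.
(c) Fitting integer coefficients to these (and the overall shape) gives p.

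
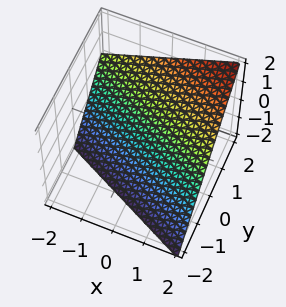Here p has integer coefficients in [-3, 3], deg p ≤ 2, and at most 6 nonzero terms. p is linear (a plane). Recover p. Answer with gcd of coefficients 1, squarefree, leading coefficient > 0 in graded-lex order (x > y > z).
The degree is 1 — every cross-section is a straight line — this is a plane.
Checking where it meets the axes: one y-axis crossing is at y = 1; one z-axis crossing is at z = -1; it crosses the x-axis at the gridline x = 2.
Fitting integer coefficients to these (and the overall shape) gives p.

x + 2*y - 2*z - 2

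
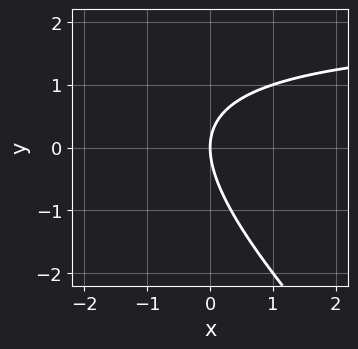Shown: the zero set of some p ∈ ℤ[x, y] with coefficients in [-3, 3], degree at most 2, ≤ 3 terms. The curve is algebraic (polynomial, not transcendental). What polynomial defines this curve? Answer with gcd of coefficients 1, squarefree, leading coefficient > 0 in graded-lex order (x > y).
x*y + y^2 - 2*x

1. The degree is 2 — no degree-1 curve has this shape.
2. From the visible intercepts: it crosses the y-axis at the gridline y = 0; it crosses the x-axis at the gridline x = 0.
3. Together with the visible shape, these determine p as stated.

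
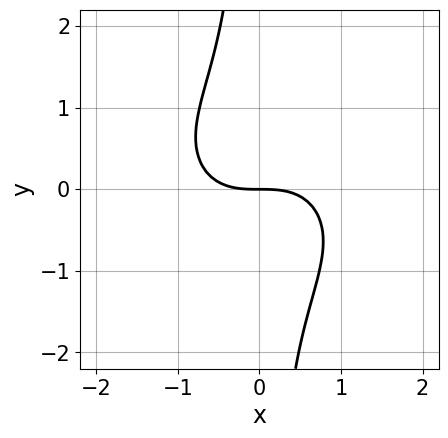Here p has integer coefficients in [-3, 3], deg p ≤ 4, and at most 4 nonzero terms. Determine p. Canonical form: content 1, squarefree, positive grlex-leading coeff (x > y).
2*x^3 + 3*x*y^2 + 3*y

Degree: the shape is more complex than any degree-2 curve, so deg p = 3.
From the visible intercepts: it crosses the x-axis at the gridline x = 0; one y-axis crossing is at y = 0.
Assembling these constraints gives the stated polynomial.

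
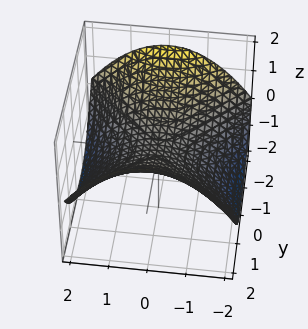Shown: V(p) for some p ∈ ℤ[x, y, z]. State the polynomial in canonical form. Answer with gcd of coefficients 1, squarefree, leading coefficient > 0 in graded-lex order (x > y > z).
The degree is 2 — a saddle surface; a quadric.
Symmetries: the y ↦ −y reflection is a symmetry, so y appears only in even powers; the x ↦ −x reflection is a symmetry, so x appears only in even powers.
From the axis intercepts and sections: it crosses the x-axis at the gridline x = 0; it crosses the z-axis at the gridline z = 0; it meets the y-axis at y = 0 (among the integer gridlines).
These observations pin down the coefficients.

x^2 - y^2 + 3*z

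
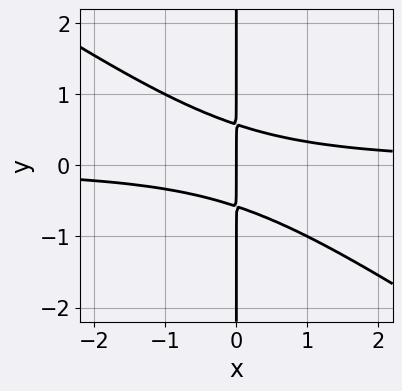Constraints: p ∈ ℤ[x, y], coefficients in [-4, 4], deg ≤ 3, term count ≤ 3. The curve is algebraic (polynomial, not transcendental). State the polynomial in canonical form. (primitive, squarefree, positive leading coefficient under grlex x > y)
2*x^2*y + 3*x*y^2 - x

First, the degree is 3 — no degree-2 curve has this shape.
Next, from the visible intercepts: every point of the y-axis in the box is on the curve; it meets the x-axis at x = 0 (among the integer gridlines).
Finally, assembling these constraints gives the stated polynomial.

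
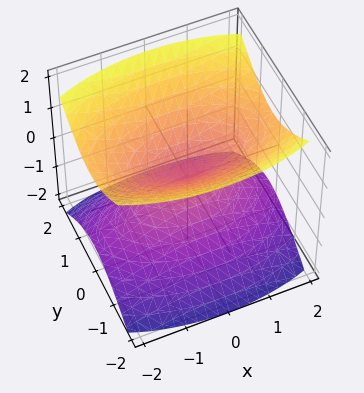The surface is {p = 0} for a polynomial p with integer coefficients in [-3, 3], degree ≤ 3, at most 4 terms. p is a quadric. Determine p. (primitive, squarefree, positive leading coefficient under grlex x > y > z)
The picture has 2 separate pieces. They look like related sheets of one shape, so recover p as a whole.
deg p = 2. Two nappes meeting at a single point; a quadric.
Symmetries: the x ↦ −x reflection is a symmetry, so x appears only in even powers; the z ↦ −z reflection is a symmetry, so z appears only in even powers; it's symmetric under y → −y, forcing even powers of y.
From the visible intercepts: it meets the z-axis at z = 0 (among the integer gridlines); one x-axis crossing is at x = 0; one y-axis crossing is at y = 0.
The integer polynomial consistent with all of this is the stated p.

x^2 + 3*y^2 - 3*z^2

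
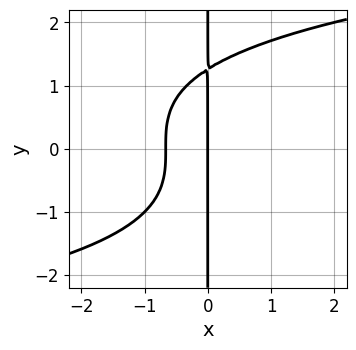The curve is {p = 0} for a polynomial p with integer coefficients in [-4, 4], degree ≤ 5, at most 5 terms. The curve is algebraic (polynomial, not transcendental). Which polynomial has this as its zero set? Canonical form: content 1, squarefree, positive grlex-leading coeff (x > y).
1. Degree: the shape is more complex than any degree-3 curve, so deg p = 4.
2. Checking where it meets the axes: the visible y-axis segment lies entirely on the curve; it meets the x-axis at x = 0 (among the integer gridlines).
3. These observations pin down the coefficients.

x*y^3 - 3*x^2 - 2*x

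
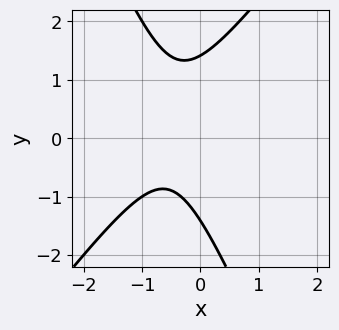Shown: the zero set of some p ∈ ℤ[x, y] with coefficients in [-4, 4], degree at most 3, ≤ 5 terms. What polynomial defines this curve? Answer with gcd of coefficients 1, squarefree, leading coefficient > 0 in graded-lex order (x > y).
3*x^2 - x*y - y^2 + 3*x + 2

Degree: no degree-1 curve has this shape, so deg p = 2.
Against the integer gridlines: the curve avoids every integer x-axis point in the box.
Matching integer coefficients to the picture gives p.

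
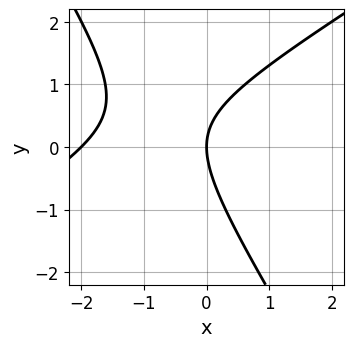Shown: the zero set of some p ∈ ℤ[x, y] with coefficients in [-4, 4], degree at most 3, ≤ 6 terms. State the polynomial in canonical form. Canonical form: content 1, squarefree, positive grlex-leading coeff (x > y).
First, deg p = 2.
Then, against the integer gridlines: it crosses the y-axis at the gridline y = 0; the x-axis gridline crossings are at x ∈ {-2, 0}.
Finally, matching integer coefficients to the picture gives p.

x^2 - x*y - y^2 + 2*x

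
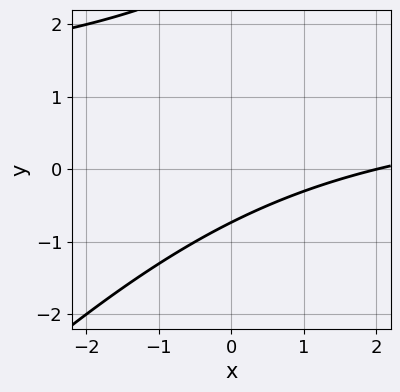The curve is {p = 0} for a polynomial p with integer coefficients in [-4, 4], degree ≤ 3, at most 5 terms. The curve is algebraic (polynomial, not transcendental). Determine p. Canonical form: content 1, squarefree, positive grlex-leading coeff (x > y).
1. deg p = 2. A generic line meets the curve in up to 2 points.
2. From the visible intercepts: it crosses the x-axis at the gridline x = 2.
3. The integer polynomial consistent with all of this is the stated p.

x*y - y^2 - x + 2*y + 2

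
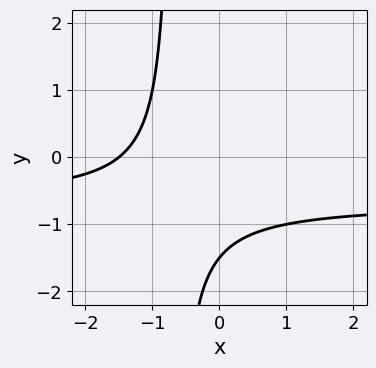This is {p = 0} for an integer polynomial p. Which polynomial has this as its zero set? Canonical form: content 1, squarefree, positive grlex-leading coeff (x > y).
3*x*y + 2*x + 2*y + 3

1. deg p = 2. No degree-1 curve has this shape.
2. The integer polynomial consistent with all of this is the stated p.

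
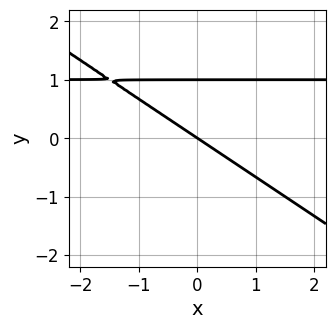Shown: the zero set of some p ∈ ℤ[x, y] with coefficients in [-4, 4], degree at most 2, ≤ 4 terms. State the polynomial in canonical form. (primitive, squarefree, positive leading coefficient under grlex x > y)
2*x*y + 3*y^2 - 2*x - 3*y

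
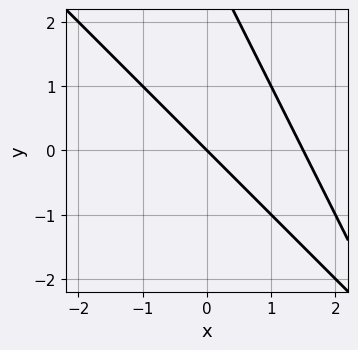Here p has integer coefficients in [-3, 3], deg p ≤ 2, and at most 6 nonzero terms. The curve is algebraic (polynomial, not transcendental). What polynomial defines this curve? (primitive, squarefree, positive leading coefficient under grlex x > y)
The degree is 2 — a generic line meets the curve in up to 2 points.
From the visible intercepts: one x-axis crossing is at x = 0; it crosses the y-axis at the gridline y = 0.
Assembling these constraints gives the stated polynomial.

2*x^2 + 3*x*y + y^2 - 3*x - 3*y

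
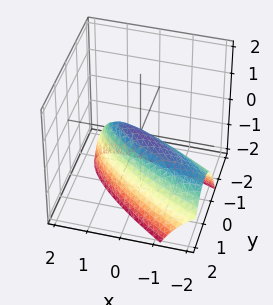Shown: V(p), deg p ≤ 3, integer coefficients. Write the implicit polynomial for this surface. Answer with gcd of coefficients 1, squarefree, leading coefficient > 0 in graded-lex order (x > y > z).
x^2 + 3*x*y - x*z + 3*y^2 + 2*z

Degree: no degree-1 surface has this shape, so deg p = 2.
Checking where it meets the axes: it meets the y-axis at y = 0 (among the integer gridlines); it meets the z-axis at z = 0 (among the integer gridlines); it crosses the x-axis at the gridline x = 0.
Together with the visible shape, these determine p as stated.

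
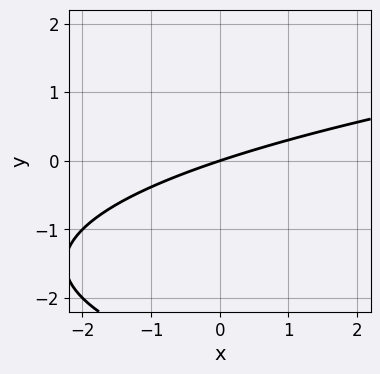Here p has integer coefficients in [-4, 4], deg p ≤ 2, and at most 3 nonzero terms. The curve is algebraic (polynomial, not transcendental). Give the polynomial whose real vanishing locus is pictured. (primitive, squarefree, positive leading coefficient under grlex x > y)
y^2 - x + 3*y

The degree is 2 — no degree-1 curve has this shape.
From the axis intercepts and sections: it crosses the y-axis at the gridline y = 0; it crosses the x-axis at the gridline x = 0.
The integer polynomial consistent with all of this is the stated p.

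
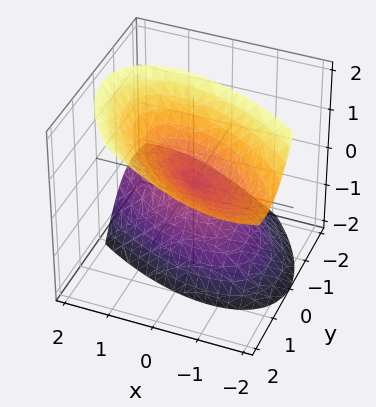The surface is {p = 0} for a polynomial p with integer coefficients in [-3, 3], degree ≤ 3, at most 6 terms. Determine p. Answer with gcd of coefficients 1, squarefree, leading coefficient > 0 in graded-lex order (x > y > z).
2*x^2 + 3*x*y + 3*y^2 - 3*y*z - 2*z^2

The picture has 2 separate pieces.
deg p = 2.
From the visible intercepts: one x-axis crossing is at x = 0; it meets the y-axis at y = 0 (among the integer gridlines).
Solving for integer coefficients yields p as stated.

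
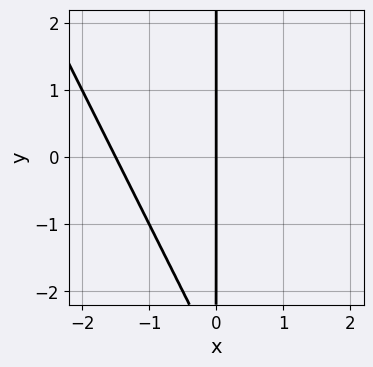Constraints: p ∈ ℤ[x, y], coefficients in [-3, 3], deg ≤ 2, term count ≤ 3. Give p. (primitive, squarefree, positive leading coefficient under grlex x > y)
2*x^2 + x*y + 3*x

First, the degree is 2 — no degree-1 curve has this shape.
Then, from the axis intercepts and sections: every point of the y-axis in the box is on the curve; it crosses the x-axis at the gridline x = 0.
Finally, fitting integer coefficients to these (and the overall shape) gives p.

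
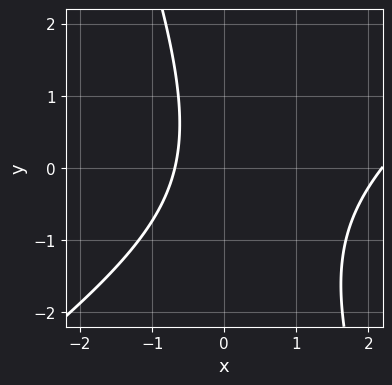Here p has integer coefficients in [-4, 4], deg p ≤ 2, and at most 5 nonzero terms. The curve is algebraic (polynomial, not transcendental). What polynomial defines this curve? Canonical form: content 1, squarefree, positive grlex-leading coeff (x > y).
2*x^2 - 2*x*y - y^2 - 3*x - 3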